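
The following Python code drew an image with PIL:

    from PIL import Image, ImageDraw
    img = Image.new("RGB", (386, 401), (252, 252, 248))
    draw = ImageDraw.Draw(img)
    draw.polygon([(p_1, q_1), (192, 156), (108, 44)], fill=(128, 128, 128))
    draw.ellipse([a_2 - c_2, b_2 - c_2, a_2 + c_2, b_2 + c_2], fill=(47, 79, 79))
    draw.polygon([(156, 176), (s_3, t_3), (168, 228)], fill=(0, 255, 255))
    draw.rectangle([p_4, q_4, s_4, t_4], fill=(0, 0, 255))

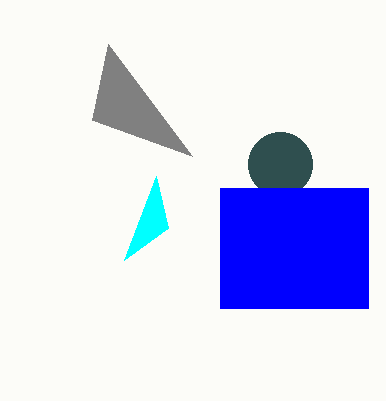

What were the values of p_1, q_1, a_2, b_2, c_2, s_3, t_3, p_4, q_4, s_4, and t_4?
p_1 = 92; q_1 = 120; a_2 = 280; b_2 = 164; c_2 = 32; s_3 = 124; t_3 = 260; p_4 = 220; q_4 = 188; s_4 = 368; t_4 = 308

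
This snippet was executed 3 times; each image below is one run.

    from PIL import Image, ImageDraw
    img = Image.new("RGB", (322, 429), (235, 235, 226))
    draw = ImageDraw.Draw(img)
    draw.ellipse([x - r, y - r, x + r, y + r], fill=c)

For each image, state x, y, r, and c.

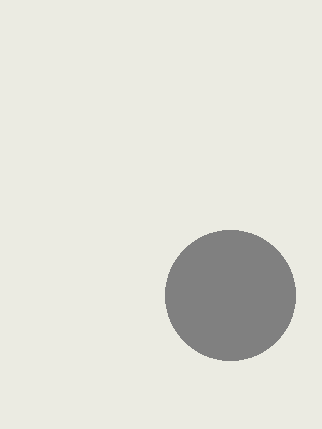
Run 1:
x = 230
y = 295
r = 65
c = 'gray'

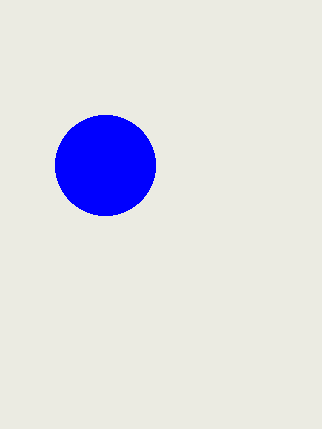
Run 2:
x = 105, y = 165, r = 50, c = 'blue'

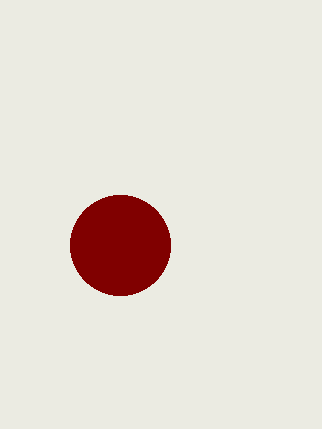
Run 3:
x = 120; y = 245; r = 50; c = 'maroon'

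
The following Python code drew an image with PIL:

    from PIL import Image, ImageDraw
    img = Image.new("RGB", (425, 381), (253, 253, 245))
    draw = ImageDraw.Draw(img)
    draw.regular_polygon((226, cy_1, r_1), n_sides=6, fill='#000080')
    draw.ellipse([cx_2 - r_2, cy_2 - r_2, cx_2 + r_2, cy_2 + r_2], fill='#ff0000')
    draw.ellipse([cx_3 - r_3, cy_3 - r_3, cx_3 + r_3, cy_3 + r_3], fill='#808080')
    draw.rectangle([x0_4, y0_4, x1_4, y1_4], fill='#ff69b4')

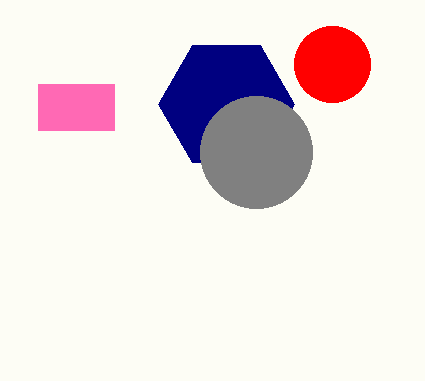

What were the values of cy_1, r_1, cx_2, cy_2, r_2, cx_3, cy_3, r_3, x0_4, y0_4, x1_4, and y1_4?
cy_1 = 104
r_1 = 68
cx_2 = 332
cy_2 = 64
r_2 = 38
cx_3 = 256
cy_3 = 152
r_3 = 56
x0_4 = 38
y0_4 = 84
x1_4 = 114
y1_4 = 130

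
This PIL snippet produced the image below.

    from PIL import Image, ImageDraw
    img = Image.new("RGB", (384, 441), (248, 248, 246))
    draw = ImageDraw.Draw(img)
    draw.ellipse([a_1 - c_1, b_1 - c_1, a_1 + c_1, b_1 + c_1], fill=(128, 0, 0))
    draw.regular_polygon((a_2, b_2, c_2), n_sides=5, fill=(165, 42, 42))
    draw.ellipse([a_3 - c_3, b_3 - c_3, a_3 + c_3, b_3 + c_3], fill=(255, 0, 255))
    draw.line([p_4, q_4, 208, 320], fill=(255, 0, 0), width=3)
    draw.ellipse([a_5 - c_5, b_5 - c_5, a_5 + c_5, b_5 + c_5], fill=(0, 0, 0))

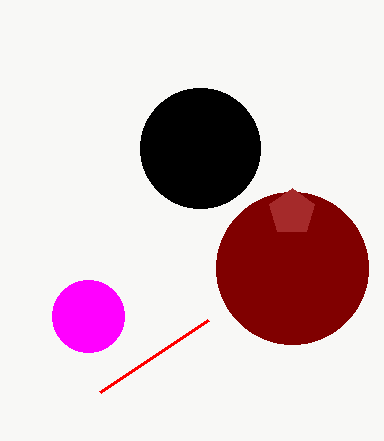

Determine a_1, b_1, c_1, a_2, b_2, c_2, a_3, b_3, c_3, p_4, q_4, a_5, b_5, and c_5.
a_1 = 292
b_1 = 268
c_1 = 76
a_2 = 292
b_2 = 212
c_2 = 24
a_3 = 88
b_3 = 316
c_3 = 36
p_4 = 100
q_4 = 392
a_5 = 200
b_5 = 148
c_5 = 60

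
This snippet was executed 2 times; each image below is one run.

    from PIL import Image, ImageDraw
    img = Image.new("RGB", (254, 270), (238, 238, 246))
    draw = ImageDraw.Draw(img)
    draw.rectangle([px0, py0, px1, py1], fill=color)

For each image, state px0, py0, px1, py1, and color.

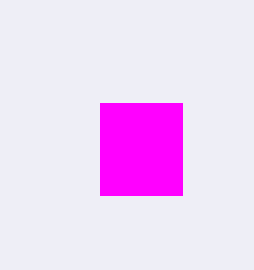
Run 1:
px0 = 100; py0 = 103; px1 = 182; py1 = 195; color = 'magenta'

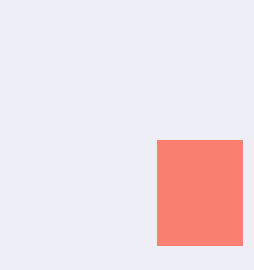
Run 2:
px0 = 157, py0 = 140, px1 = 242, py1 = 245, color = 'salmon'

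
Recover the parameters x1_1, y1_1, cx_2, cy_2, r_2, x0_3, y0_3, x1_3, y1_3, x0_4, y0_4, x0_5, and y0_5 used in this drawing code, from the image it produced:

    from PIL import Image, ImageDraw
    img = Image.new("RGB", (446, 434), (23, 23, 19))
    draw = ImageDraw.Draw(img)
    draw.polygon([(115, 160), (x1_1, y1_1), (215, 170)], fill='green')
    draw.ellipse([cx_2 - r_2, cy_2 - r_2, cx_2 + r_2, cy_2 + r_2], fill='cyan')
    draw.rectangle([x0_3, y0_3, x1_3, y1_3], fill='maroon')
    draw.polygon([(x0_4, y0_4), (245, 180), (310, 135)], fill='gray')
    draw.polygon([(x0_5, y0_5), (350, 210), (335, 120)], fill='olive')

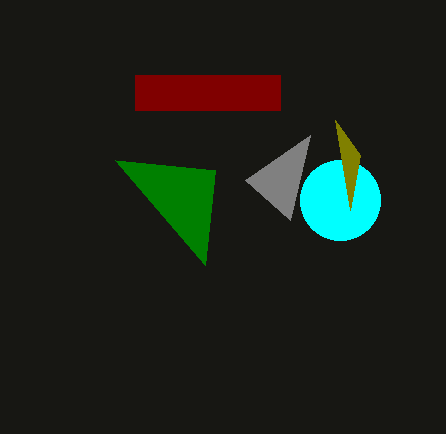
x1_1 = 205; y1_1 = 265; cx_2 = 340; cy_2 = 200; r_2 = 40; x0_3 = 135; y0_3 = 75; x1_3 = 280; y1_3 = 110; x0_4 = 290; y0_4 = 220; x0_5 = 360; y0_5 = 155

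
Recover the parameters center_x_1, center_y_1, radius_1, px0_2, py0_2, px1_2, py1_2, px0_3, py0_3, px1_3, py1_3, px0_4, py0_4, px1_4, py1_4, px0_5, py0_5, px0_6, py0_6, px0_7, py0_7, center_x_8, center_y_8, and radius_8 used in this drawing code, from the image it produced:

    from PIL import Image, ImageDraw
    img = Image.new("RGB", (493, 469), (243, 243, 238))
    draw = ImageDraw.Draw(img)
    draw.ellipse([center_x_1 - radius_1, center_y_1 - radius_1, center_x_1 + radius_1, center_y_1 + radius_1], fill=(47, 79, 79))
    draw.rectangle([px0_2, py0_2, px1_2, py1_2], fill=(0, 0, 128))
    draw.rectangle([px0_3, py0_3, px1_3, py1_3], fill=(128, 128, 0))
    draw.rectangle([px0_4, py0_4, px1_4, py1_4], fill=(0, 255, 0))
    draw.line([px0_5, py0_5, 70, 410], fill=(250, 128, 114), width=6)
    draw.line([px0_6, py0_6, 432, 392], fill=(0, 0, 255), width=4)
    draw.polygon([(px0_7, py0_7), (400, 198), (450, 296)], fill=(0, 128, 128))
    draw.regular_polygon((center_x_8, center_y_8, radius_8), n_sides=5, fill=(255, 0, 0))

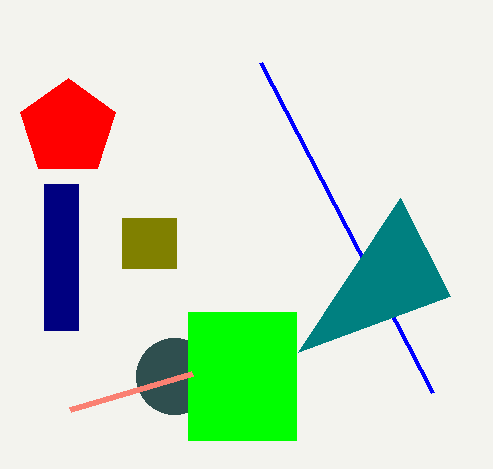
center_x_1 = 174; center_y_1 = 376; radius_1 = 38; px0_2 = 44; py0_2 = 184; px1_2 = 78; py1_2 = 330; px0_3 = 122; py0_3 = 218; px1_3 = 176; py1_3 = 268; px0_4 = 188; py0_4 = 312; px1_4 = 296; py1_4 = 440; px0_5 = 192; py0_5 = 374; px0_6 = 260; py0_6 = 62; px0_7 = 298; py0_7 = 352; center_x_8 = 68; center_y_8 = 128; radius_8 = 50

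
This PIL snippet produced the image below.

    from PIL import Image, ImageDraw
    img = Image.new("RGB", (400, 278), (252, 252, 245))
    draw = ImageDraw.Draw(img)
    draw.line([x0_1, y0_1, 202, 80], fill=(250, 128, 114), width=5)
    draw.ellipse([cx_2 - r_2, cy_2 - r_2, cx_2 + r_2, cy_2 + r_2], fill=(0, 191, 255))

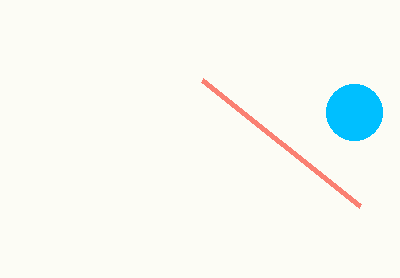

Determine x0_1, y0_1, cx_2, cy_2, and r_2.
x0_1 = 360; y0_1 = 206; cx_2 = 354; cy_2 = 112; r_2 = 28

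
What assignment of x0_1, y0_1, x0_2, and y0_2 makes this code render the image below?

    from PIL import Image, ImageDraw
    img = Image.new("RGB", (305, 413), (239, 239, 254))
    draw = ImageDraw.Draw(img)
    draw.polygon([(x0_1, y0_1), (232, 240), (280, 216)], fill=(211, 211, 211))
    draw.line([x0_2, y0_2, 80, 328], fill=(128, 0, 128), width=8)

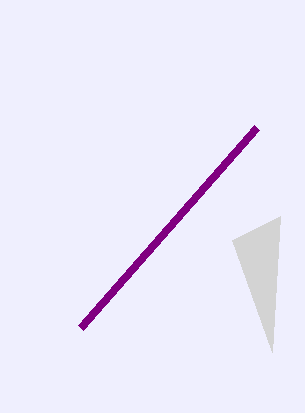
x0_1 = 272; y0_1 = 352; x0_2 = 256; y0_2 = 128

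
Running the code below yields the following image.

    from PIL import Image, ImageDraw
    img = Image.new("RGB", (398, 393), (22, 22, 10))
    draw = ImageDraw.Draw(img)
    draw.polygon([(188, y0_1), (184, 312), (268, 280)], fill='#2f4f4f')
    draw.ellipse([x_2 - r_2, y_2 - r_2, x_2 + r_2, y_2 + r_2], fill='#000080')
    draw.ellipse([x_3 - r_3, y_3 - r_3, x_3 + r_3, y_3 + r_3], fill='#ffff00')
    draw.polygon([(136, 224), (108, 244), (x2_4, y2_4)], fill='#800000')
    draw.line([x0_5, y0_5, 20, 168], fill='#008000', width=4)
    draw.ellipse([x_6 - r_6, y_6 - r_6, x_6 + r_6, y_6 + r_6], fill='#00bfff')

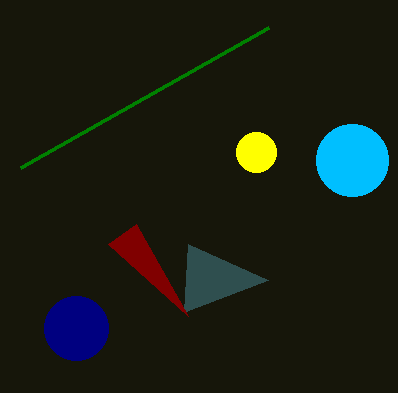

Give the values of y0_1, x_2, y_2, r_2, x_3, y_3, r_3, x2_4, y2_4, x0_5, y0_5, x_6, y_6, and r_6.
y0_1 = 244; x_2 = 76; y_2 = 328; r_2 = 32; x_3 = 256; y_3 = 152; r_3 = 20; x2_4 = 188; y2_4 = 316; x0_5 = 268; y0_5 = 28; x_6 = 352; y_6 = 160; r_6 = 36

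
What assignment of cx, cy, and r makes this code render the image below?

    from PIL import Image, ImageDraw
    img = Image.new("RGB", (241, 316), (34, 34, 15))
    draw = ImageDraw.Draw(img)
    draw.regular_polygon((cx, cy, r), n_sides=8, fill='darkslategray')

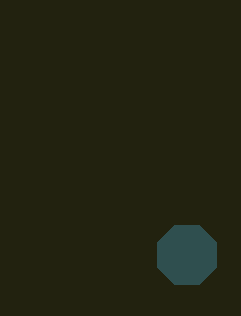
cx = 187
cy = 255
r = 32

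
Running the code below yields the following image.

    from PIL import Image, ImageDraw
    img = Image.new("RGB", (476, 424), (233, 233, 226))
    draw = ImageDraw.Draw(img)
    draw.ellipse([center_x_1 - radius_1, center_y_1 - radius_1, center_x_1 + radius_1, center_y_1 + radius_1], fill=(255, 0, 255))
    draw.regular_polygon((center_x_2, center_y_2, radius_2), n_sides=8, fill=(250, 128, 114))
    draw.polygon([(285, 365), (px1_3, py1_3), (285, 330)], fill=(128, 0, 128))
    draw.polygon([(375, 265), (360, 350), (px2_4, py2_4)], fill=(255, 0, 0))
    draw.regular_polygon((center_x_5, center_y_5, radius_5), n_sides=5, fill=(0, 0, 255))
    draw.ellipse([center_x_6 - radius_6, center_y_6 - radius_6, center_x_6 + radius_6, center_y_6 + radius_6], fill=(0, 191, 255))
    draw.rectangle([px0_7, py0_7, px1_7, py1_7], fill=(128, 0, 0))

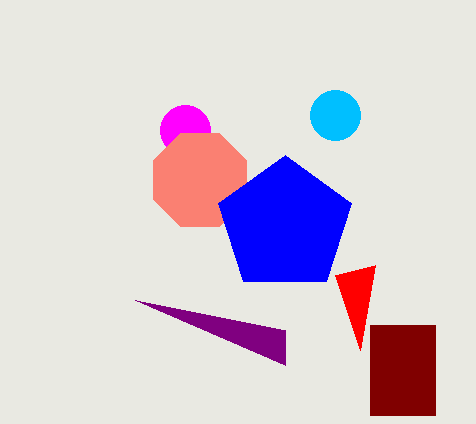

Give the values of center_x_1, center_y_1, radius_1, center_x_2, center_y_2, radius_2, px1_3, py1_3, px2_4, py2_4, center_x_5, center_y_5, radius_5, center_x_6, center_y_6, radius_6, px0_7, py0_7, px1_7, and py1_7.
center_x_1 = 185
center_y_1 = 130
radius_1 = 25
center_x_2 = 200
center_y_2 = 180
radius_2 = 50
px1_3 = 135
py1_3 = 300
px2_4 = 335
py2_4 = 275
center_x_5 = 285
center_y_5 = 225
radius_5 = 70
center_x_6 = 335
center_y_6 = 115
radius_6 = 25
px0_7 = 370
py0_7 = 325
px1_7 = 435
py1_7 = 415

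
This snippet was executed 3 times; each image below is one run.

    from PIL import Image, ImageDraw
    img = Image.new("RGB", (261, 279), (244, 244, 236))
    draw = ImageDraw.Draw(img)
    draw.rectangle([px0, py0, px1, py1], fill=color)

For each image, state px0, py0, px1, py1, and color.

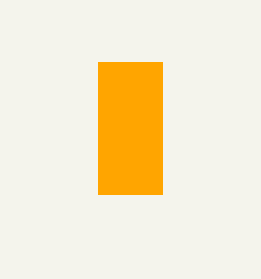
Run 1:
px0 = 98
py0 = 62
px1 = 162
py1 = 194
color = 'orange'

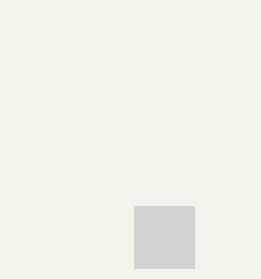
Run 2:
px0 = 134
py0 = 206
px1 = 194
py1 = 268
color = 'lightgray'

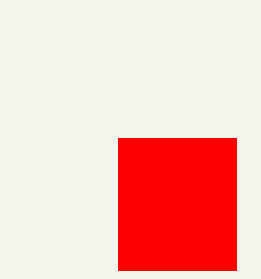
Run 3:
px0 = 118
py0 = 138
px1 = 236
py1 = 270
color = 'red'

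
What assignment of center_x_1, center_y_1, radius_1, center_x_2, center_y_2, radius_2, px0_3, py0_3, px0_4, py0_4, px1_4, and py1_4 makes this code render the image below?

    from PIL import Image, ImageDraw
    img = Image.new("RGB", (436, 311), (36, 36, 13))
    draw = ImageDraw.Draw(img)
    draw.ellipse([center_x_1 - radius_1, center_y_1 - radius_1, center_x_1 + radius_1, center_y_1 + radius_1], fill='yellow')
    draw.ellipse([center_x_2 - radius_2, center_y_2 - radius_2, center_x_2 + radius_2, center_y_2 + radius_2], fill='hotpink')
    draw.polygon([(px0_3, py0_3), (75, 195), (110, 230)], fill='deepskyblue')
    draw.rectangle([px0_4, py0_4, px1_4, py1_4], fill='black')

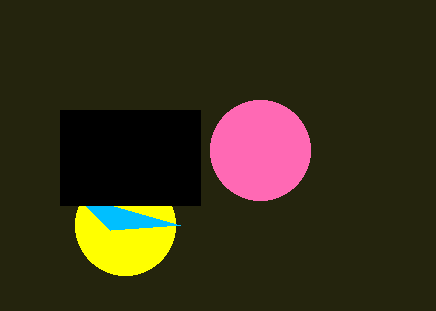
center_x_1 = 125; center_y_1 = 225; radius_1 = 50; center_x_2 = 260; center_y_2 = 150; radius_2 = 50; px0_3 = 180; py0_3 = 225; px0_4 = 60; py0_4 = 110; px1_4 = 200; py1_4 = 205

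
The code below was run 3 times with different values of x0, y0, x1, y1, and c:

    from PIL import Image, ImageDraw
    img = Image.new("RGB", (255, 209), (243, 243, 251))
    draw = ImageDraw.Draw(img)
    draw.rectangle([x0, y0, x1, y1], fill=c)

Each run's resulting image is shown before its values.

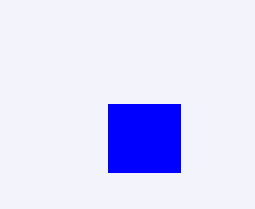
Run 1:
x0 = 108; y0 = 104; x1 = 180; y1 = 172; c = 'blue'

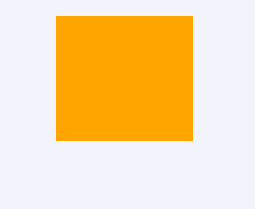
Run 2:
x0 = 56, y0 = 16, x1 = 192, y1 = 140, c = 'orange'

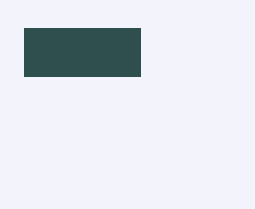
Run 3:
x0 = 24; y0 = 28; x1 = 140; y1 = 76; c = 'darkslategray'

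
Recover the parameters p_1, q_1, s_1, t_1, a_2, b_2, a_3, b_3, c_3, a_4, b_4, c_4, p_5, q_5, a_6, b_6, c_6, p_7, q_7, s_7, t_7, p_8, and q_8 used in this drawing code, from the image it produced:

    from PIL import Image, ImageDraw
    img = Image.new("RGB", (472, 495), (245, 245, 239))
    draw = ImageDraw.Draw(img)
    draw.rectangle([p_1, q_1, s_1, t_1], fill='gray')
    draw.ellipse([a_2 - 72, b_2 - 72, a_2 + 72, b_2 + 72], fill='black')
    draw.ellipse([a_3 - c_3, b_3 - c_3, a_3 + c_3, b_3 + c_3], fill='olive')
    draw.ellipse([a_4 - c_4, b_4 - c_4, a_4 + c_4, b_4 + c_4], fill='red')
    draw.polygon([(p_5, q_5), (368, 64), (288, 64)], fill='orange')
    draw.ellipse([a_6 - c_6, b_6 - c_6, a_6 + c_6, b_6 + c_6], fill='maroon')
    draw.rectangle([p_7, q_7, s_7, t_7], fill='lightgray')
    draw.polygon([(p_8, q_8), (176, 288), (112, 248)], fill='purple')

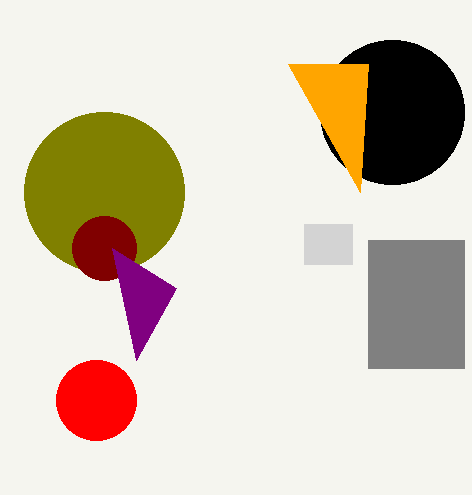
p_1 = 368
q_1 = 240
s_1 = 464
t_1 = 368
a_2 = 392
b_2 = 112
a_3 = 104
b_3 = 192
c_3 = 80
a_4 = 96
b_4 = 400
c_4 = 40
p_5 = 360
q_5 = 192
a_6 = 104
b_6 = 248
c_6 = 32
p_7 = 304
q_7 = 224
s_7 = 352
t_7 = 264
p_8 = 136
q_8 = 360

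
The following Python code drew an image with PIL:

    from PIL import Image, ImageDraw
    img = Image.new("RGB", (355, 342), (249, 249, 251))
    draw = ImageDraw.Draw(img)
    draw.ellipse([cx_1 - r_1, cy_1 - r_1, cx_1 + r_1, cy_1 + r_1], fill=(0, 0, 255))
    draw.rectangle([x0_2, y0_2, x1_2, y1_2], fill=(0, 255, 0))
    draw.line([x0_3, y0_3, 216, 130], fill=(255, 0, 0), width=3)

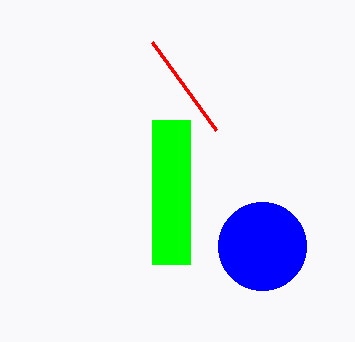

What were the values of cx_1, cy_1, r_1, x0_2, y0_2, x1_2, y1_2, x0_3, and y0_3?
cx_1 = 262; cy_1 = 246; r_1 = 44; x0_2 = 152; y0_2 = 120; x1_2 = 190; y1_2 = 264; x0_3 = 152; y0_3 = 42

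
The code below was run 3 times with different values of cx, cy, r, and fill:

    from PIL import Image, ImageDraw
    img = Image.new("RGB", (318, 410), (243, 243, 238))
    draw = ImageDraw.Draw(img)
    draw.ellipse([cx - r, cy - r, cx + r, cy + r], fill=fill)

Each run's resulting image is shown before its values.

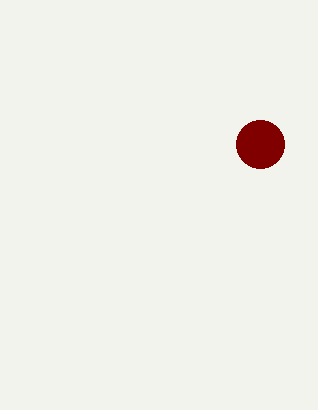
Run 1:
cx = 260; cy = 144; r = 24; fill = 'maroon'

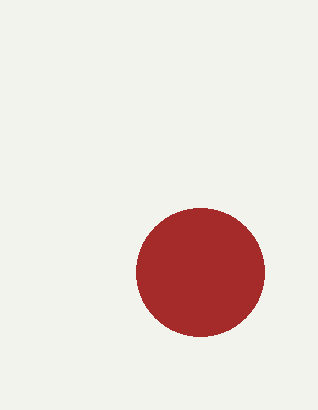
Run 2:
cx = 200, cy = 272, r = 64, fill = 'brown'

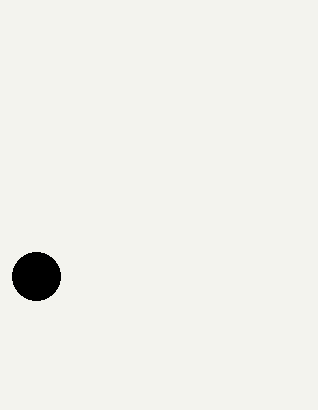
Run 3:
cx = 36, cy = 276, r = 24, fill = 'black'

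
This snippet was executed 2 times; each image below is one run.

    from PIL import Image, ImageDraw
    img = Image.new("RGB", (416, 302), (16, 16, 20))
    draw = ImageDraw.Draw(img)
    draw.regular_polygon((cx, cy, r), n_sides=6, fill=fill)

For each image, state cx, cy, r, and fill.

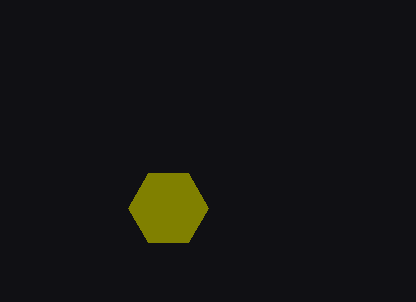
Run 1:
cx = 168, cy = 208, r = 40, fill = 'olive'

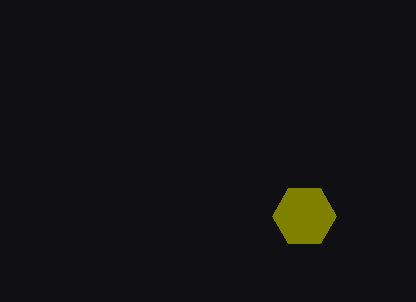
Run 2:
cx = 304, cy = 216, r = 32, fill = 'olive'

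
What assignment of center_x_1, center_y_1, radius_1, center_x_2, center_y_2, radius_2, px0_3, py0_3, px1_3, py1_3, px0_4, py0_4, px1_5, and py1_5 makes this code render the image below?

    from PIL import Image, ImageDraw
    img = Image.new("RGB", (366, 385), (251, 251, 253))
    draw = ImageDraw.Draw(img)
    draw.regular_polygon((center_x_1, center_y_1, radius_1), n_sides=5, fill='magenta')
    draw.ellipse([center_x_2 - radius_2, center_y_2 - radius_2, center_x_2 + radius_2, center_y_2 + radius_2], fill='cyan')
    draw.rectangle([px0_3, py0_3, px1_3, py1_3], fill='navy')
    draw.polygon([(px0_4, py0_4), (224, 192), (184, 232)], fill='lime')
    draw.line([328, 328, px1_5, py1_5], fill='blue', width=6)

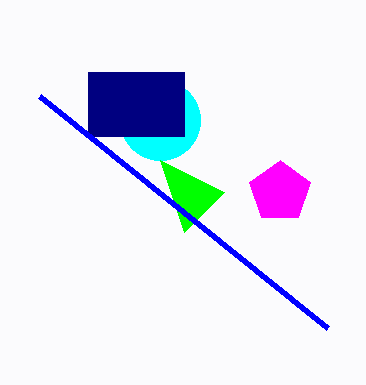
center_x_1 = 280
center_y_1 = 192
radius_1 = 32
center_x_2 = 160
center_y_2 = 120
radius_2 = 40
px0_3 = 88
py0_3 = 72
px1_3 = 184
py1_3 = 136
px0_4 = 160
py0_4 = 160
px1_5 = 40
py1_5 = 96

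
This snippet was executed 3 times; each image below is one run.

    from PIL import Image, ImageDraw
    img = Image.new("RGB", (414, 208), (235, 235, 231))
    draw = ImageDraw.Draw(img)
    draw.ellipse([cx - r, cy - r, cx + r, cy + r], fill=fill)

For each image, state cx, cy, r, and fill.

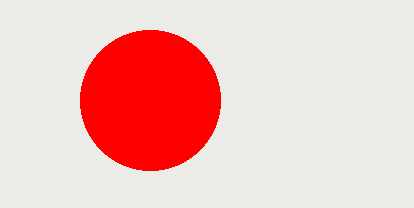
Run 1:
cx = 150, cy = 100, r = 70, fill = 'red'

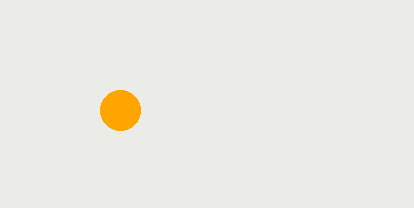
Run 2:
cx = 120; cy = 110; r = 20; fill = 'orange'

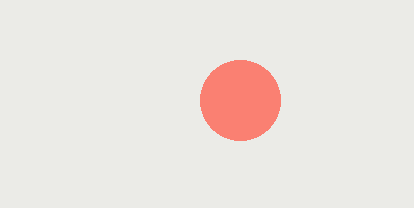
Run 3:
cx = 240; cy = 100; r = 40; fill = 'salmon'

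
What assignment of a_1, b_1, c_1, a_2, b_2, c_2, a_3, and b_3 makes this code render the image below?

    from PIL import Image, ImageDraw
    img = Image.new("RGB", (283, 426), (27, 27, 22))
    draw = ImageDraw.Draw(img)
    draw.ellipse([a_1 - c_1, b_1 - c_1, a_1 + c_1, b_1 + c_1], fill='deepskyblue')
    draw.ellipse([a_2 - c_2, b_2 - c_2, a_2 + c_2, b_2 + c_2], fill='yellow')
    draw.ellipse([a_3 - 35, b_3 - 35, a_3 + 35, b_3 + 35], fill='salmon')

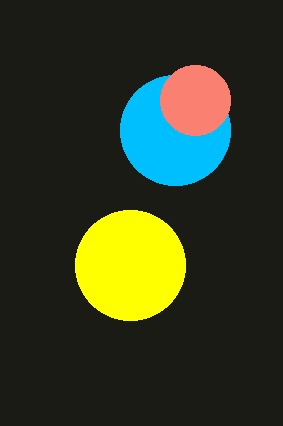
a_1 = 175, b_1 = 130, c_1 = 55, a_2 = 130, b_2 = 265, c_2 = 55, a_3 = 195, b_3 = 100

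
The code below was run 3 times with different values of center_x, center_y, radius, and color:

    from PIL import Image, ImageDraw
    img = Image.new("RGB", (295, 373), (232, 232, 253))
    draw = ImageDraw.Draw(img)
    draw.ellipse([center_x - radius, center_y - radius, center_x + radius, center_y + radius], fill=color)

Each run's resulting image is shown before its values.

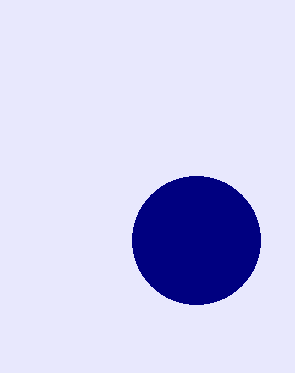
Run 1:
center_x = 196; center_y = 240; radius = 64; color = 'navy'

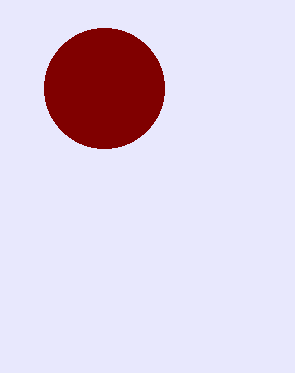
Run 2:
center_x = 104, center_y = 88, radius = 60, color = 'maroon'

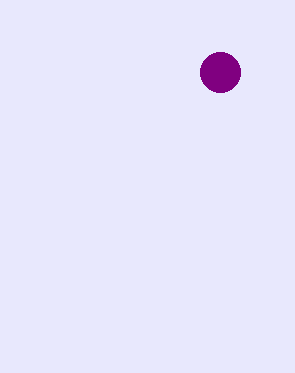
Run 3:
center_x = 220, center_y = 72, radius = 20, color = 'purple'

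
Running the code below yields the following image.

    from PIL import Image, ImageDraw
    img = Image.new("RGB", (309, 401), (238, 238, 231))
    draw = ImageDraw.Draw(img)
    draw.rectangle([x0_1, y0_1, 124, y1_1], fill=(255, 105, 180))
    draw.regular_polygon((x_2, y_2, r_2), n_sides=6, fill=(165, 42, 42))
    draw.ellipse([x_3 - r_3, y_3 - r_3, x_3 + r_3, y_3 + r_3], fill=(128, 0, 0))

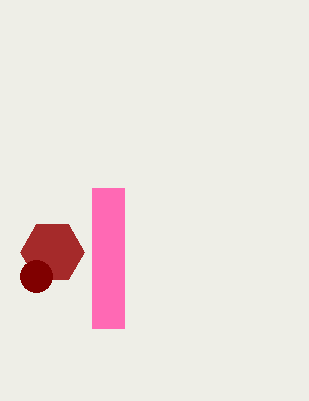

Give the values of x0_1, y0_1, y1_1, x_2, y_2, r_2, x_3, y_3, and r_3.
x0_1 = 92, y0_1 = 188, y1_1 = 328, x_2 = 52, y_2 = 252, r_2 = 32, x_3 = 36, y_3 = 276, r_3 = 16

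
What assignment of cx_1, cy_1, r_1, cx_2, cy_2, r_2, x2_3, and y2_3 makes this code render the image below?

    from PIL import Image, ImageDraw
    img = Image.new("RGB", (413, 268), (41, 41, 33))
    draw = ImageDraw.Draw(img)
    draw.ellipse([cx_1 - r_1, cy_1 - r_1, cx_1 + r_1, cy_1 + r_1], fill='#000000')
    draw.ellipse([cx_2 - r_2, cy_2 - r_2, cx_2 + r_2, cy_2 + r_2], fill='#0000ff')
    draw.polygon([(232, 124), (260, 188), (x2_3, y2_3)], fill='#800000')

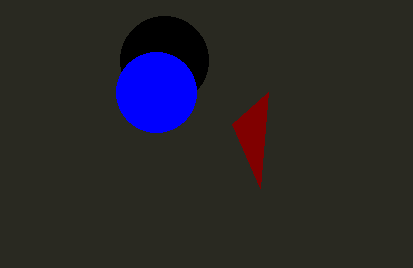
cx_1 = 164; cy_1 = 60; r_1 = 44; cx_2 = 156; cy_2 = 92; r_2 = 40; x2_3 = 268; y2_3 = 92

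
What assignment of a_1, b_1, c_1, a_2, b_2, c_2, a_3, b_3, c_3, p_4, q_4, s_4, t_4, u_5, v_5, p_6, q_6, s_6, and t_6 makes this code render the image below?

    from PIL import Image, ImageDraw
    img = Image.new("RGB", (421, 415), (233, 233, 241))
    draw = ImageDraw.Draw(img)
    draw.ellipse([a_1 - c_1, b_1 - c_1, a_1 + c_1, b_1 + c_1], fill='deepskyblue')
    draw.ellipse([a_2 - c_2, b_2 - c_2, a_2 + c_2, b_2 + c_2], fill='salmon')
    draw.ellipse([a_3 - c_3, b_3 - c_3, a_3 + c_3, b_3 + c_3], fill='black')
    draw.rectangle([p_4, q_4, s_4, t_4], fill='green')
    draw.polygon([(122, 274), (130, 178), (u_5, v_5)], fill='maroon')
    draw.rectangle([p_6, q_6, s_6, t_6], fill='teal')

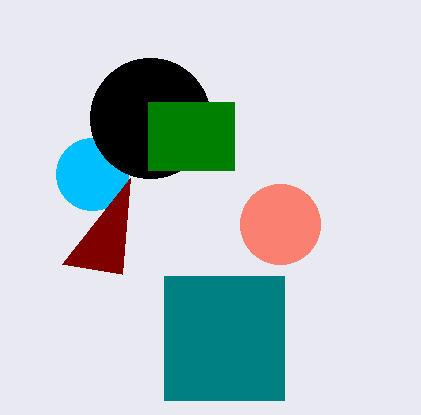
a_1 = 92; b_1 = 174; c_1 = 36; a_2 = 280; b_2 = 224; c_2 = 40; a_3 = 150; b_3 = 118; c_3 = 60; p_4 = 148; q_4 = 102; s_4 = 234; t_4 = 170; u_5 = 62; v_5 = 264; p_6 = 164; q_6 = 276; s_6 = 284; t_6 = 400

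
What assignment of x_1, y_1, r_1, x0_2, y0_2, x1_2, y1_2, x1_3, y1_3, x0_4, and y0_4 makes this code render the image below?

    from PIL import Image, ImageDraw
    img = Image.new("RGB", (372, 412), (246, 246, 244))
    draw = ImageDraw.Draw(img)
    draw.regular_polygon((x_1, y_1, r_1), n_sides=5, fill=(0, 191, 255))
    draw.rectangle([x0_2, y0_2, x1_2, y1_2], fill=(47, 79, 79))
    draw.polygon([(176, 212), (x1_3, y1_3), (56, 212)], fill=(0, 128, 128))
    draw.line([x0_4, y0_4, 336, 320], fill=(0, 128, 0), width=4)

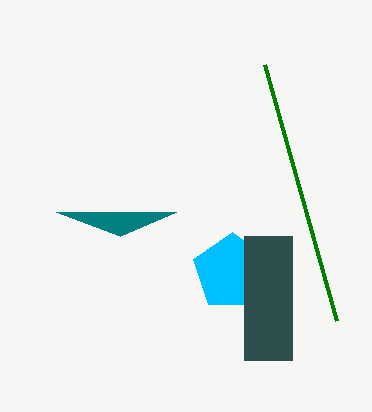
x_1 = 232, y_1 = 272, r_1 = 40, x0_2 = 244, y0_2 = 236, x1_2 = 292, y1_2 = 360, x1_3 = 120, y1_3 = 236, x0_4 = 264, y0_4 = 64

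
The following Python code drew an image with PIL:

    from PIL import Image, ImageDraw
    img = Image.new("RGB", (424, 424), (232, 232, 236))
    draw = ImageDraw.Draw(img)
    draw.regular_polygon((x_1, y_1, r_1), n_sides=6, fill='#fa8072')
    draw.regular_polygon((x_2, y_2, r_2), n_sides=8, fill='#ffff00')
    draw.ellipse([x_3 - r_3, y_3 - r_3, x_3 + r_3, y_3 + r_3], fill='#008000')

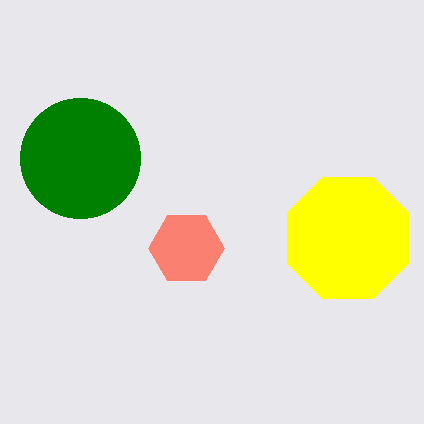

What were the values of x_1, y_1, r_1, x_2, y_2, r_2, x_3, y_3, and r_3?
x_1 = 186; y_1 = 248; r_1 = 38; x_2 = 348; y_2 = 238; r_2 = 66; x_3 = 80; y_3 = 158; r_3 = 60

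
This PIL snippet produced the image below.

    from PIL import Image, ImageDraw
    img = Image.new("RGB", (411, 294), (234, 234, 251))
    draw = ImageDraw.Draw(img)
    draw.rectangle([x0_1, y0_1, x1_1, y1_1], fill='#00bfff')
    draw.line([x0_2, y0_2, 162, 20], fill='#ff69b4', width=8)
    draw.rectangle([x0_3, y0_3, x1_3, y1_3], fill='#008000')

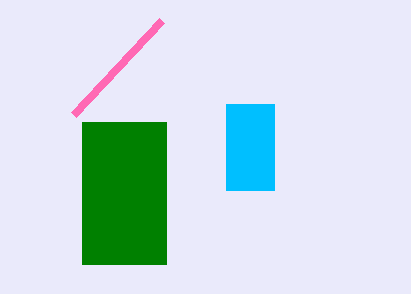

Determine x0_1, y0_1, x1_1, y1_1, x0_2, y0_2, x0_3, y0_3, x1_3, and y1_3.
x0_1 = 226, y0_1 = 104, x1_1 = 274, y1_1 = 190, x0_2 = 74, y0_2 = 114, x0_3 = 82, y0_3 = 122, x1_3 = 166, y1_3 = 264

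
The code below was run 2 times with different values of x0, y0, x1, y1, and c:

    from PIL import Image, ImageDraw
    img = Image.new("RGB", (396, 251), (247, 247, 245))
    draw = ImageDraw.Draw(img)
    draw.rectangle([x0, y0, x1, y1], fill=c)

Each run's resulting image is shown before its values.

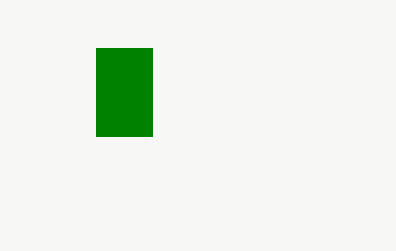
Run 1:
x0 = 96, y0 = 48, x1 = 152, y1 = 136, c = 'green'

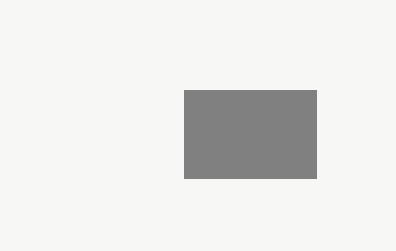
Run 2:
x0 = 184; y0 = 90; x1 = 316; y1 = 178; c = 'gray'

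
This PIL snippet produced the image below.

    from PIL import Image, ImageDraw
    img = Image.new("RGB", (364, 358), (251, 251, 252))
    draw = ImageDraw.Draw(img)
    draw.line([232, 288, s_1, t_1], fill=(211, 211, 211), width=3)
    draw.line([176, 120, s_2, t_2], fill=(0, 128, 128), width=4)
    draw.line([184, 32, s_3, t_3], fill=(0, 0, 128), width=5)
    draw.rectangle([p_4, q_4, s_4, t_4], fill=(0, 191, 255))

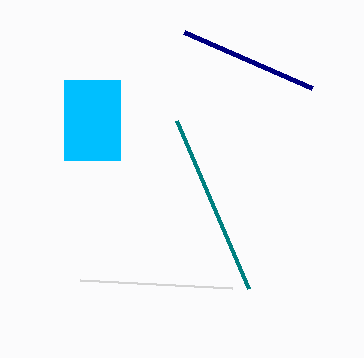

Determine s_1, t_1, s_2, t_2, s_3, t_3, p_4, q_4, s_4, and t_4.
s_1 = 80; t_1 = 280; s_2 = 248; t_2 = 288; s_3 = 312; t_3 = 88; p_4 = 64; q_4 = 80; s_4 = 120; t_4 = 160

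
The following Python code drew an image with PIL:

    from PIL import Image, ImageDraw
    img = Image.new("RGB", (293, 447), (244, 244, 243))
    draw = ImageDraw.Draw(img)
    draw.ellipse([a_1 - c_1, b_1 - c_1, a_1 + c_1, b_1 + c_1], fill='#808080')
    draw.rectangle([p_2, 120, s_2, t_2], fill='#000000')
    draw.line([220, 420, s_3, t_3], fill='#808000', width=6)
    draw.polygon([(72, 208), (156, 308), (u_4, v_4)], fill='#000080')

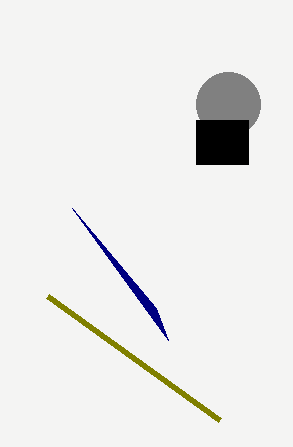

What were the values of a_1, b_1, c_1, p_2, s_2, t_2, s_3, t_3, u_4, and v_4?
a_1 = 228, b_1 = 104, c_1 = 32, p_2 = 196, s_2 = 248, t_2 = 164, s_3 = 48, t_3 = 296, u_4 = 168, v_4 = 340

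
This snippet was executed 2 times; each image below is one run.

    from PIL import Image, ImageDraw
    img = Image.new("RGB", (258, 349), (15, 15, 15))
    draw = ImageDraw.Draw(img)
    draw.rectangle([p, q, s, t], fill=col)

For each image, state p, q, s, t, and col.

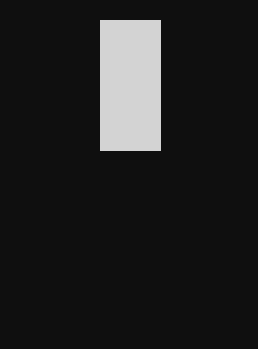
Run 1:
p = 100; q = 20; s = 160; t = 150; col = 'lightgray'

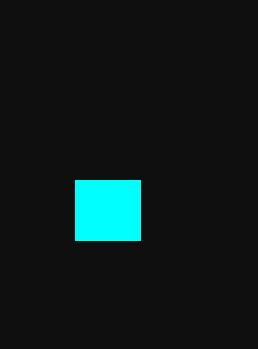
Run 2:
p = 75
q = 180
s = 140
t = 240
col = 'cyan'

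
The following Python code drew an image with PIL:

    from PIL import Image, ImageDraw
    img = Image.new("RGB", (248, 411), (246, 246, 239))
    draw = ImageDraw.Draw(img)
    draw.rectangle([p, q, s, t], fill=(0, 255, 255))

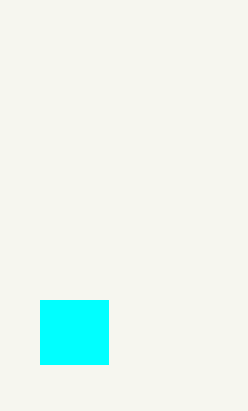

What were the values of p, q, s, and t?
p = 40, q = 300, s = 108, t = 364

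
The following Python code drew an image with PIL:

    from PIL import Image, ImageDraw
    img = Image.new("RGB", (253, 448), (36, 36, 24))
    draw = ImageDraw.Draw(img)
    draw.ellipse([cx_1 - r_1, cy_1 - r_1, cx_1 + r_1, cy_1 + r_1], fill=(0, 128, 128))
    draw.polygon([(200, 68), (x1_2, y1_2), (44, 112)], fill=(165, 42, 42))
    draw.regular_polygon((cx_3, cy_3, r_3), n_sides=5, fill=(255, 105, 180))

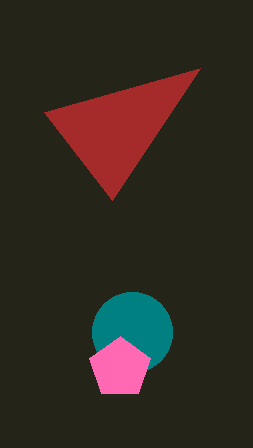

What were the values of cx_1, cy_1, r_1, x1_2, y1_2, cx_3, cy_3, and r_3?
cx_1 = 132
cy_1 = 332
r_1 = 40
x1_2 = 112
y1_2 = 200
cx_3 = 120
cy_3 = 368
r_3 = 32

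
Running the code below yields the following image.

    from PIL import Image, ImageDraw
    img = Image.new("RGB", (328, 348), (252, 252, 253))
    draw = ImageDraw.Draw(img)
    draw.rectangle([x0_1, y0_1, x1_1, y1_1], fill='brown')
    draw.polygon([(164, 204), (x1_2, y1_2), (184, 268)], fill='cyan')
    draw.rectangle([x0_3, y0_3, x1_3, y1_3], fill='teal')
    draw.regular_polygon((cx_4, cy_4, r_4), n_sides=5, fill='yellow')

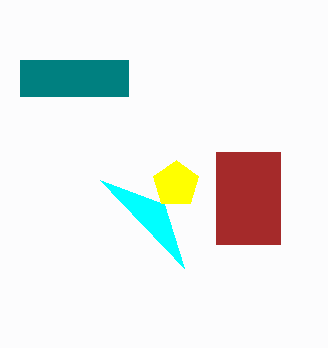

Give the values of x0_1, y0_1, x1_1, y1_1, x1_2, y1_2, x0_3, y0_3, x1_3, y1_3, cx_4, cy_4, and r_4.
x0_1 = 216
y0_1 = 152
x1_1 = 280
y1_1 = 244
x1_2 = 100
y1_2 = 180
x0_3 = 20
y0_3 = 60
x1_3 = 128
y1_3 = 96
cx_4 = 176
cy_4 = 184
r_4 = 24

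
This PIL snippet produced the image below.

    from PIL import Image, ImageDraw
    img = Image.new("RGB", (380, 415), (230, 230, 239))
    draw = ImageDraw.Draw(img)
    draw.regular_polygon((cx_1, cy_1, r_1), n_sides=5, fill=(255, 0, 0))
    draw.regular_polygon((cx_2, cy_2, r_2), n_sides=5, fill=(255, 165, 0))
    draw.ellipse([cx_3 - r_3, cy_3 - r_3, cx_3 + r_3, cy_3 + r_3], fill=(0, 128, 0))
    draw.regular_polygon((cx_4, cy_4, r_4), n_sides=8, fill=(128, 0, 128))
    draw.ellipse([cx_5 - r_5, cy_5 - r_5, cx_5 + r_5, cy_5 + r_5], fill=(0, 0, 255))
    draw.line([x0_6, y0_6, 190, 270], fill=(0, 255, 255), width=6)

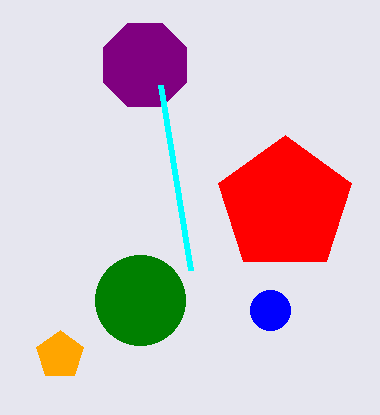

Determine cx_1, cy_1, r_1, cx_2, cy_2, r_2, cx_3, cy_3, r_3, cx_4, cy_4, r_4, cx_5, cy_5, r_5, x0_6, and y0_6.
cx_1 = 285, cy_1 = 205, r_1 = 70, cx_2 = 60, cy_2 = 355, r_2 = 25, cx_3 = 140, cy_3 = 300, r_3 = 45, cx_4 = 145, cy_4 = 65, r_4 = 45, cx_5 = 270, cy_5 = 310, r_5 = 20, x0_6 = 160, y0_6 = 85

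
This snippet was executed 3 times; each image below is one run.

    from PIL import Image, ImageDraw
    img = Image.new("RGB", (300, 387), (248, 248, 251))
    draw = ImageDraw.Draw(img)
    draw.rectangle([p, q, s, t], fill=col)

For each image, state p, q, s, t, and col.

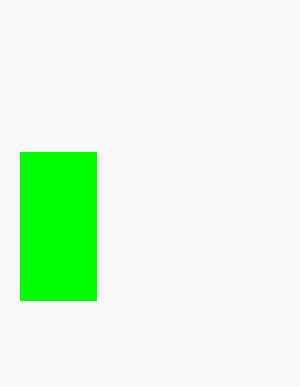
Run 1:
p = 20; q = 152; s = 96; t = 300; col = 'lime'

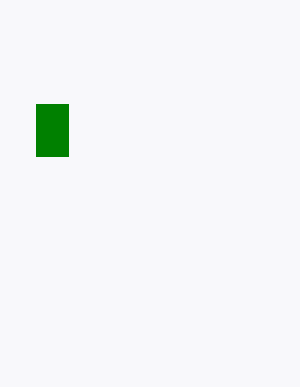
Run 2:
p = 36, q = 104, s = 68, t = 156, col = 'green'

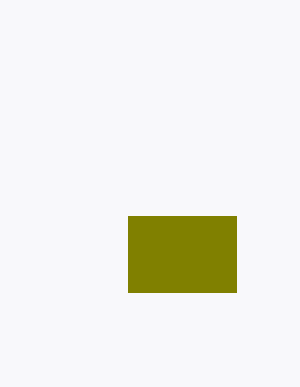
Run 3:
p = 128, q = 216, s = 236, t = 292, col = 'olive'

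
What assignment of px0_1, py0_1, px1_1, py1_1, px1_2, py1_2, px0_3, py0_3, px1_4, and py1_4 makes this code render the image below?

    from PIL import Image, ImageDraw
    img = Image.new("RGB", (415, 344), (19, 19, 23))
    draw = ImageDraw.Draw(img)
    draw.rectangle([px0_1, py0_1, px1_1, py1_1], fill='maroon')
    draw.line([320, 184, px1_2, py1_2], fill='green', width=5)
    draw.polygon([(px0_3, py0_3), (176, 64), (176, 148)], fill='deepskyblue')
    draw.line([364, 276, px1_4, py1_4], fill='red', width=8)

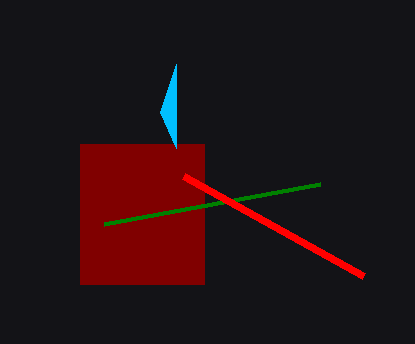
px0_1 = 80; py0_1 = 144; px1_1 = 204; py1_1 = 284; px1_2 = 104; py1_2 = 224; px0_3 = 160; py0_3 = 112; px1_4 = 184; py1_4 = 176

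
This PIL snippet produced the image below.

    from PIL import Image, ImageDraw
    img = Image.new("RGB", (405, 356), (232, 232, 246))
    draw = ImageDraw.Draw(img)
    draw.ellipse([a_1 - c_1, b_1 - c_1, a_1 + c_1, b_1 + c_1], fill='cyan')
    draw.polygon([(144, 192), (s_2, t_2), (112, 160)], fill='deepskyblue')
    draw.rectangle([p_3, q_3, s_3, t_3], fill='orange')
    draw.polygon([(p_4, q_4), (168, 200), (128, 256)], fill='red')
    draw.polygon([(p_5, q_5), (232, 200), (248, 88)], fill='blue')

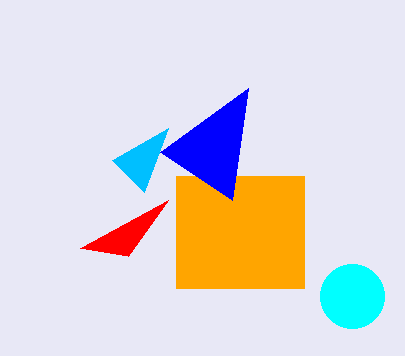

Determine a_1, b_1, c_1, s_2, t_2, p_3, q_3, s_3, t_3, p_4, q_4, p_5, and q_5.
a_1 = 352, b_1 = 296, c_1 = 32, s_2 = 168, t_2 = 128, p_3 = 176, q_3 = 176, s_3 = 304, t_3 = 288, p_4 = 80, q_4 = 248, p_5 = 160, q_5 = 152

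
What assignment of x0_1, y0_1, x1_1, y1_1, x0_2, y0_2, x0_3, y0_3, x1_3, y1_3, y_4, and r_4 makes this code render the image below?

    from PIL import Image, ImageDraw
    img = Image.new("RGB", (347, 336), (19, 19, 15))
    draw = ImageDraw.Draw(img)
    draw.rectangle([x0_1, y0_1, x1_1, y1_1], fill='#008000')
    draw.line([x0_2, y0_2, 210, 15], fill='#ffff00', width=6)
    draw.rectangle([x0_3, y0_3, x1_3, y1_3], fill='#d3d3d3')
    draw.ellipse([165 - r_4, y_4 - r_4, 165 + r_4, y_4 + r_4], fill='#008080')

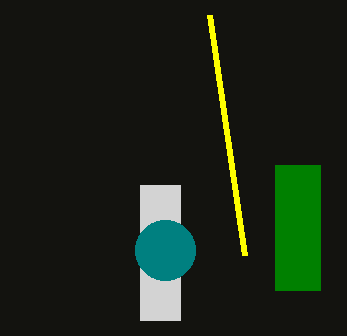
x0_1 = 275
y0_1 = 165
x1_1 = 320
y1_1 = 290
x0_2 = 245
y0_2 = 255
x0_3 = 140
y0_3 = 185
x1_3 = 180
y1_3 = 320
y_4 = 250
r_4 = 30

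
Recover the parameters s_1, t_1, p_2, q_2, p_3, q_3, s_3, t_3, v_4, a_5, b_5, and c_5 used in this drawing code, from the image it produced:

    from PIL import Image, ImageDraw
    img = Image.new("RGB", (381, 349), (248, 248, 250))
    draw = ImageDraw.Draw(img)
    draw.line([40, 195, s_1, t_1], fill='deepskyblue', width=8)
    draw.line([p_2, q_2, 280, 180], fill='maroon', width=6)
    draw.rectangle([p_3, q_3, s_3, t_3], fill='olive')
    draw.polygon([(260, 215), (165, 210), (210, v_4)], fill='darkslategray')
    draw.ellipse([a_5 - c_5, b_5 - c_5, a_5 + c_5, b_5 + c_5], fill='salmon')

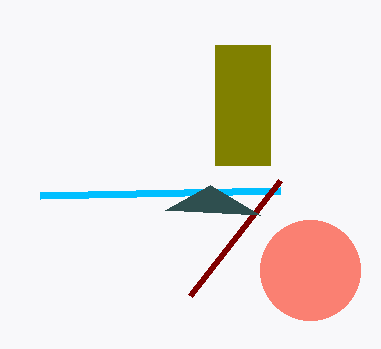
s_1 = 280, t_1 = 190, p_2 = 190, q_2 = 295, p_3 = 215, q_3 = 45, s_3 = 270, t_3 = 165, v_4 = 185, a_5 = 310, b_5 = 270, c_5 = 50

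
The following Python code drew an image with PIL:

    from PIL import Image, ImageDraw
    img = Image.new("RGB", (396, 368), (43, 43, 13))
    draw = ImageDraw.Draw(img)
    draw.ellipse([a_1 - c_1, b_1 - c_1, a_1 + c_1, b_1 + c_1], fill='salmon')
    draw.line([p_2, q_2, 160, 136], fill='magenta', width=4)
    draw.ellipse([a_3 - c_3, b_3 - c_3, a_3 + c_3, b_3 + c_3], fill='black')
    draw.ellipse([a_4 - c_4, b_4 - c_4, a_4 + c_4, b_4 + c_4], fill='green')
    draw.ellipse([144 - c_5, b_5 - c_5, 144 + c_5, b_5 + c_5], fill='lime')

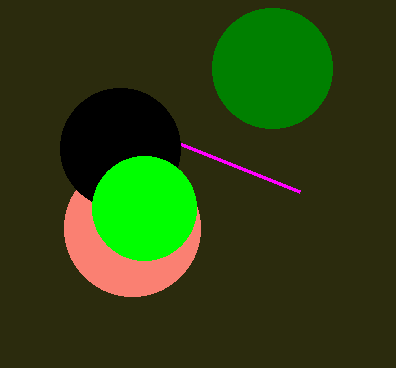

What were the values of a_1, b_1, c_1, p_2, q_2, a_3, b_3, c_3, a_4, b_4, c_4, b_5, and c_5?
a_1 = 132
b_1 = 228
c_1 = 68
p_2 = 300
q_2 = 192
a_3 = 120
b_3 = 148
c_3 = 60
a_4 = 272
b_4 = 68
c_4 = 60
b_5 = 208
c_5 = 52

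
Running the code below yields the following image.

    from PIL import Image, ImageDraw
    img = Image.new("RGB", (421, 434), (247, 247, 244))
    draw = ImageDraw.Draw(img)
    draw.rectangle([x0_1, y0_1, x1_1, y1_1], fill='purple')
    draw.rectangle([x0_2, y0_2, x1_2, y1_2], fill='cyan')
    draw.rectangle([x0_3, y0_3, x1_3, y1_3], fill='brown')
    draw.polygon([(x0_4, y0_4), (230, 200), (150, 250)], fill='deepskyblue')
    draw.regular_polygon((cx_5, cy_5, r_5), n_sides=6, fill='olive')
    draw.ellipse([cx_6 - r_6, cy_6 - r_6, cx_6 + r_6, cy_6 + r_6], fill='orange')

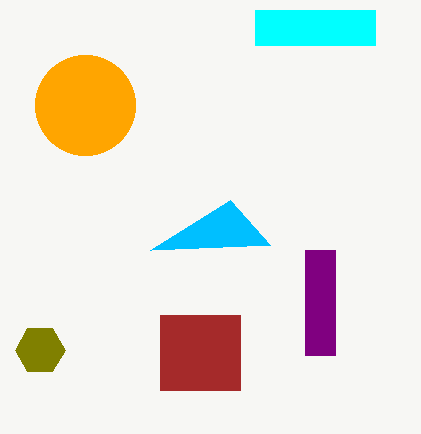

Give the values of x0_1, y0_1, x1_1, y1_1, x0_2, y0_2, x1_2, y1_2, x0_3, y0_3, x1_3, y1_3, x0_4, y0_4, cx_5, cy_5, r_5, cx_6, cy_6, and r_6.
x0_1 = 305; y0_1 = 250; x1_1 = 335; y1_1 = 355; x0_2 = 255; y0_2 = 10; x1_2 = 375; y1_2 = 45; x0_3 = 160; y0_3 = 315; x1_3 = 240; y1_3 = 390; x0_4 = 270; y0_4 = 245; cx_5 = 40; cy_5 = 350; r_5 = 25; cx_6 = 85; cy_6 = 105; r_6 = 50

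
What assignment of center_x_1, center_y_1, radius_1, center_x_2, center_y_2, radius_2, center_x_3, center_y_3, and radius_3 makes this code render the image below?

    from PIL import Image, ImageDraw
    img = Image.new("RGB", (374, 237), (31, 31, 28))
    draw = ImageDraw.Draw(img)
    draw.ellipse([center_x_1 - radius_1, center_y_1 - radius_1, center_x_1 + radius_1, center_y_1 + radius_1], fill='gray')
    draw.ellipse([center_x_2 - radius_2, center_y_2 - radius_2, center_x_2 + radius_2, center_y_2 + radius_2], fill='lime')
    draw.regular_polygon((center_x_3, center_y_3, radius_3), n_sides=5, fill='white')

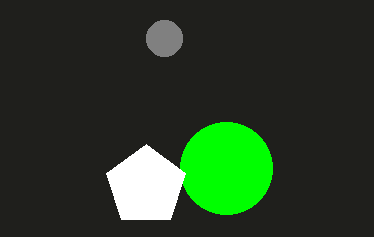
center_x_1 = 164
center_y_1 = 38
radius_1 = 18
center_x_2 = 226
center_y_2 = 168
radius_2 = 46
center_x_3 = 146
center_y_3 = 186
radius_3 = 42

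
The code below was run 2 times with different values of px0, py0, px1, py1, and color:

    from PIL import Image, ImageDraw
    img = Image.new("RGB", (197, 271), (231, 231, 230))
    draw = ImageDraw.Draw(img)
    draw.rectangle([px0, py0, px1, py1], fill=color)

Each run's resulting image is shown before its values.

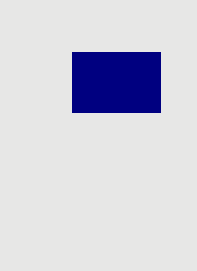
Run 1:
px0 = 72
py0 = 52
px1 = 160
py1 = 112
color = 'navy'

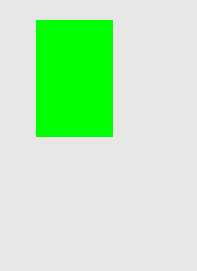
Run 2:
px0 = 36
py0 = 20
px1 = 112
py1 = 136
color = 'lime'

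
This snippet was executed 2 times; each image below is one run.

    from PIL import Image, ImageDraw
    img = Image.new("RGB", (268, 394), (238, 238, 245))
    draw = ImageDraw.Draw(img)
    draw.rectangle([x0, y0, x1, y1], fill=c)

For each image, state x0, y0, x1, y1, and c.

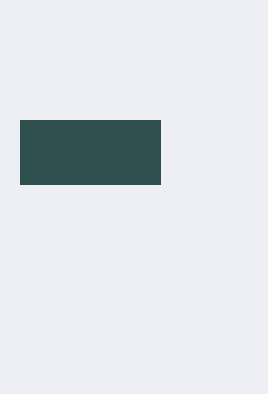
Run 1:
x0 = 20; y0 = 120; x1 = 160; y1 = 184; c = 'darkslategray'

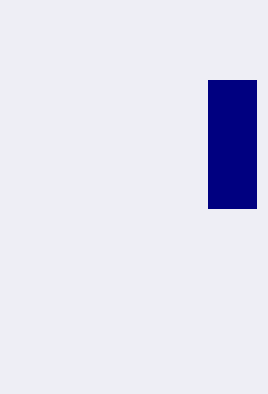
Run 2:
x0 = 208
y0 = 80
x1 = 256
y1 = 208
c = 'navy'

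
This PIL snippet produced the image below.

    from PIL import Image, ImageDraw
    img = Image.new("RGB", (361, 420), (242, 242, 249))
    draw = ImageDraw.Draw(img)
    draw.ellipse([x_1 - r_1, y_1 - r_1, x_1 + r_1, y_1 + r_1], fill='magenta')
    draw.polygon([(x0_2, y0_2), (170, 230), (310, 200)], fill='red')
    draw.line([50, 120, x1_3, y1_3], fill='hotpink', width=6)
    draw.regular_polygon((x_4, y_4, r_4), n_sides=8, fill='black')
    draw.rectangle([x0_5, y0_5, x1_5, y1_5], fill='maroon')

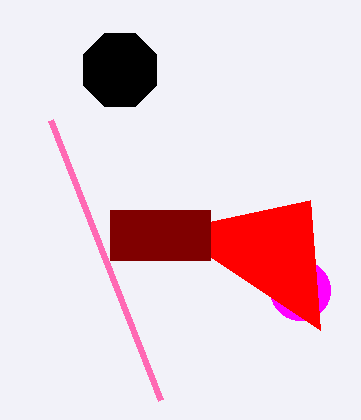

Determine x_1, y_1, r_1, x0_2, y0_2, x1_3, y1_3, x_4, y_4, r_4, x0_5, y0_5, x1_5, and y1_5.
x_1 = 300, y_1 = 290, r_1 = 30, x0_2 = 320, y0_2 = 330, x1_3 = 160, y1_3 = 400, x_4 = 120, y_4 = 70, r_4 = 40, x0_5 = 110, y0_5 = 210, x1_5 = 210, y1_5 = 260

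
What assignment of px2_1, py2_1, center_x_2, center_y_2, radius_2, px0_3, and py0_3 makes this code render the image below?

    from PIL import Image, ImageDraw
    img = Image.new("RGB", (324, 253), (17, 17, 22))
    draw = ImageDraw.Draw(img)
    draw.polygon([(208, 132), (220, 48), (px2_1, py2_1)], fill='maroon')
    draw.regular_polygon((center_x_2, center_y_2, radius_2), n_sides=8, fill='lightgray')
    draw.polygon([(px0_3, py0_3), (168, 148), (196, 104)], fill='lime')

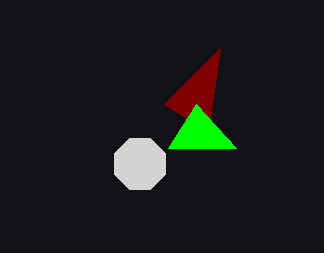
px2_1 = 164, py2_1 = 104, center_x_2 = 140, center_y_2 = 164, radius_2 = 28, px0_3 = 236, py0_3 = 148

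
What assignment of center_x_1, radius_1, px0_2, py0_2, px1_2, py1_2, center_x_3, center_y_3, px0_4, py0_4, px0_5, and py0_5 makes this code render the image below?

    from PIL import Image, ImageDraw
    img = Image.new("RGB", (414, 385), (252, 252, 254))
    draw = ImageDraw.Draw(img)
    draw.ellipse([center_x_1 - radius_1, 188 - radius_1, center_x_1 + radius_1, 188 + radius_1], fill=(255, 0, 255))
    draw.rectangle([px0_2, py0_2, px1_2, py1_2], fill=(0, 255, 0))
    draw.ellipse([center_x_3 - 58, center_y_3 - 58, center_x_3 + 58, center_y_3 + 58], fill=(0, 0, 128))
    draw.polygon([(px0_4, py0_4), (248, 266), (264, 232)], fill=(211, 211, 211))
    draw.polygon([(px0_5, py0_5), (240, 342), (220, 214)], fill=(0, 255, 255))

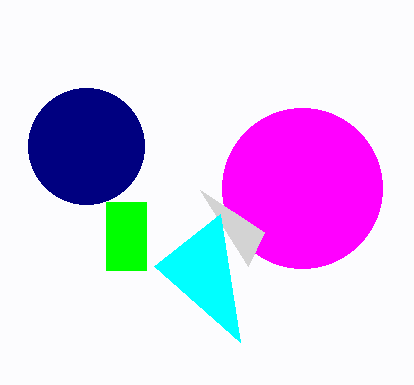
center_x_1 = 302
radius_1 = 80
px0_2 = 106
py0_2 = 202
px1_2 = 146
py1_2 = 270
center_x_3 = 86
center_y_3 = 146
px0_4 = 200
py0_4 = 190
px0_5 = 154
py0_5 = 266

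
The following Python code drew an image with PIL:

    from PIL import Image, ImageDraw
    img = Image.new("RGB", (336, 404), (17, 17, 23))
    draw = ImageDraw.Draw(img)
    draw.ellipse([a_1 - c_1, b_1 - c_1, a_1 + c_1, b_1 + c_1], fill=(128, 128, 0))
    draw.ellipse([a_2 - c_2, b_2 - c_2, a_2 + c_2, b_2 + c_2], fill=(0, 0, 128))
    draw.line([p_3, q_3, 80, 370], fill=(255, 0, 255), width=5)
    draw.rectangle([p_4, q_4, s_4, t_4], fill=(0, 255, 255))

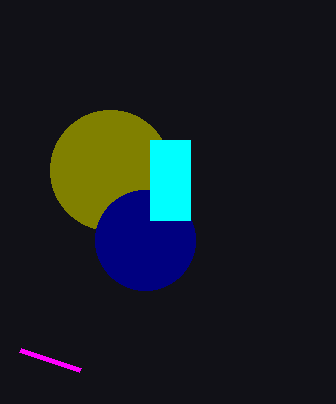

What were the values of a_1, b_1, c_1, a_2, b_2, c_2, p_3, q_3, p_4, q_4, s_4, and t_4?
a_1 = 110; b_1 = 170; c_1 = 60; a_2 = 145; b_2 = 240; c_2 = 50; p_3 = 20; q_3 = 350; p_4 = 150; q_4 = 140; s_4 = 190; t_4 = 220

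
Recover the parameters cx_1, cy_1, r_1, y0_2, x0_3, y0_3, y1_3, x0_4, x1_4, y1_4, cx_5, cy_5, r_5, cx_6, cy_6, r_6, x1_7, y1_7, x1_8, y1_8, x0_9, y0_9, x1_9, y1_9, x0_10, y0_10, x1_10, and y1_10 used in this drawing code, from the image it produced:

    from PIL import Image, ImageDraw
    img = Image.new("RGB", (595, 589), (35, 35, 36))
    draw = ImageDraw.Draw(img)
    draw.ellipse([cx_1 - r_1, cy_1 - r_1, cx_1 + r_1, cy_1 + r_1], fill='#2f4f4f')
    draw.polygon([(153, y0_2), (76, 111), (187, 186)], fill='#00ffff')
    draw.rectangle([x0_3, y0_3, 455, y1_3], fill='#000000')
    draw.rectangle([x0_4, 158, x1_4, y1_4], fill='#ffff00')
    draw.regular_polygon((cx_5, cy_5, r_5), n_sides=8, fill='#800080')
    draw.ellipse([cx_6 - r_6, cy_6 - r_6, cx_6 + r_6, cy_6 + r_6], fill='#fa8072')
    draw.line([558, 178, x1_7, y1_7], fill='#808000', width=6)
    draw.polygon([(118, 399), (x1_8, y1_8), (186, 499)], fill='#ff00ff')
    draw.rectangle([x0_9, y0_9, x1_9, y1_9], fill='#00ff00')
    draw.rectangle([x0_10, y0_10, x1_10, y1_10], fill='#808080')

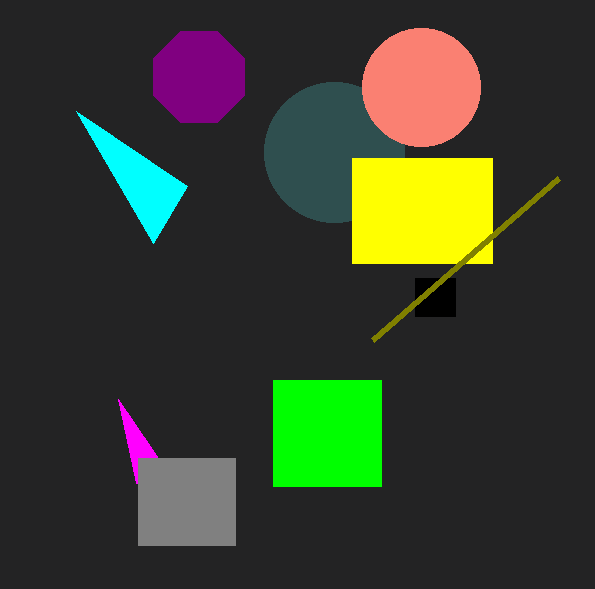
cx_1 = 334, cy_1 = 152, r_1 = 70, y0_2 = 243, x0_3 = 415, y0_3 = 278, y1_3 = 316, x0_4 = 352, x1_4 = 492, y1_4 = 263, cx_5 = 199, cy_5 = 77, r_5 = 49, cx_6 = 421, cy_6 = 87, r_6 = 59, x1_7 = 372, y1_7 = 340, x1_8 = 136, y1_8 = 483, x0_9 = 273, y0_9 = 380, x1_9 = 381, y1_9 = 486, x0_10 = 138, y0_10 = 458, x1_10 = 235, y1_10 = 545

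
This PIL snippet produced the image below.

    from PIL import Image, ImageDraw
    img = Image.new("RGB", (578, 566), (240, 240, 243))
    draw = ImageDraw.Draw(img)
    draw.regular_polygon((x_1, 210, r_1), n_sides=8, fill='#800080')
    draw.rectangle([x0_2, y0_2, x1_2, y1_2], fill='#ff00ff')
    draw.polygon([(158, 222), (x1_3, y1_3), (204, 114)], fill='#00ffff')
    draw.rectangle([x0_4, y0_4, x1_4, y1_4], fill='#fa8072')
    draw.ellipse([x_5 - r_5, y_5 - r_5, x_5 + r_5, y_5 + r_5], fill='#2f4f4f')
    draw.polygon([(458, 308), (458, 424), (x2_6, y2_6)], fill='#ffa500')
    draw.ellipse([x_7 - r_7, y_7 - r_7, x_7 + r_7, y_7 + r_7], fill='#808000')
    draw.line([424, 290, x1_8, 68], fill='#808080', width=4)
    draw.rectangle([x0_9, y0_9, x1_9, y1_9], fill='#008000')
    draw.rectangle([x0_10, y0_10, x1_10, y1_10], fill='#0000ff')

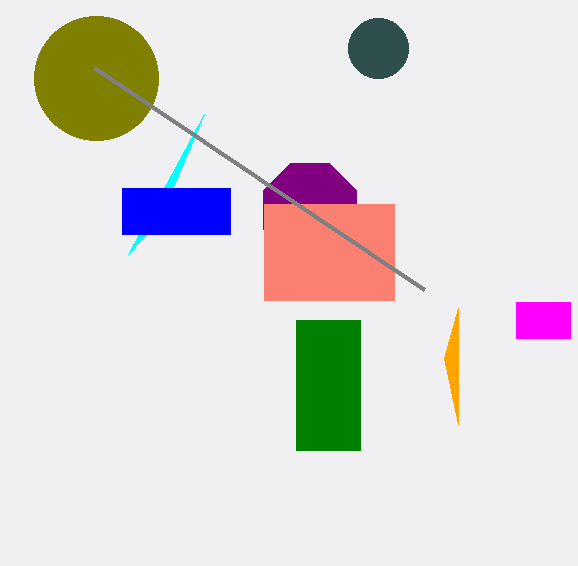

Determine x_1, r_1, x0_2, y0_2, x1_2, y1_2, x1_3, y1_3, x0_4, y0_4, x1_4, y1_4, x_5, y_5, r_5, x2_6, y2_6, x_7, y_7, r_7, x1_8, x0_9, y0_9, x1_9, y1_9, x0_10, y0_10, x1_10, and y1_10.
x_1 = 310; r_1 = 50; x0_2 = 516; y0_2 = 302; x1_2 = 570; y1_2 = 338; x1_3 = 128; y1_3 = 254; x0_4 = 264; y0_4 = 204; x1_4 = 394; y1_4 = 300; x_5 = 378; y_5 = 48; r_5 = 30; x2_6 = 444; y2_6 = 358; x_7 = 96; y_7 = 78; r_7 = 62; x1_8 = 94; x0_9 = 296; y0_9 = 320; x1_9 = 360; y1_9 = 450; x0_10 = 122; y0_10 = 188; x1_10 = 230; y1_10 = 234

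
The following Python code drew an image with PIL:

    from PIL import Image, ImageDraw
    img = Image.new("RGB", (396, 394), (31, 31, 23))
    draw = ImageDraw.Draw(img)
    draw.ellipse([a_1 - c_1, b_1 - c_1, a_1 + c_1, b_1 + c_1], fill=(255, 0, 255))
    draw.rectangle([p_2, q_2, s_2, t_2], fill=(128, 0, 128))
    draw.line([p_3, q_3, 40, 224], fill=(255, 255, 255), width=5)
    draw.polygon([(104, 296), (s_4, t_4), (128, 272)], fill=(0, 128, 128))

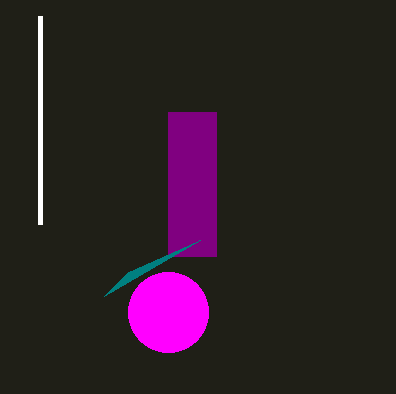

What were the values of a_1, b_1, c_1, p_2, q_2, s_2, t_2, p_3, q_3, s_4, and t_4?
a_1 = 168, b_1 = 312, c_1 = 40, p_2 = 168, q_2 = 112, s_2 = 216, t_2 = 256, p_3 = 40, q_3 = 16, s_4 = 200, t_4 = 240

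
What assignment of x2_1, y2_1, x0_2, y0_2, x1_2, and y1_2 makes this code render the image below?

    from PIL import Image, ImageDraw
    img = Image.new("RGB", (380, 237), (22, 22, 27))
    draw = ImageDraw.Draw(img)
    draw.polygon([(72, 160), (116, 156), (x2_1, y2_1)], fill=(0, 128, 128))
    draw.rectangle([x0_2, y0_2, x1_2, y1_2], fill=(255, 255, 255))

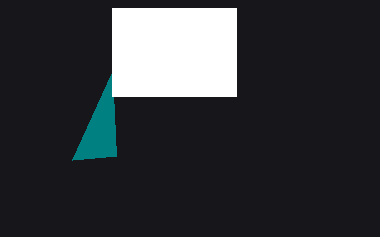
x2_1 = 112, y2_1 = 72, x0_2 = 112, y0_2 = 8, x1_2 = 236, y1_2 = 96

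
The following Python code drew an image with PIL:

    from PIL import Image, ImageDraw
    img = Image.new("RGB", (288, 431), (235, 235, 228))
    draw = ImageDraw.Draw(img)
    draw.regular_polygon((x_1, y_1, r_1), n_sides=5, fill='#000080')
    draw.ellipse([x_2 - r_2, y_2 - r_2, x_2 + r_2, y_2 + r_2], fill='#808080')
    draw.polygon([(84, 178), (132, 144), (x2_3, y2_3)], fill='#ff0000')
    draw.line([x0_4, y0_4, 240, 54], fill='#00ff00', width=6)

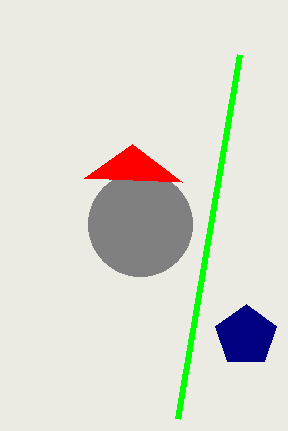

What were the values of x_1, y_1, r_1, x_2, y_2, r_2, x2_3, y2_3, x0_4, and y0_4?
x_1 = 246, y_1 = 336, r_1 = 32, x_2 = 140, y_2 = 224, r_2 = 52, x2_3 = 182, y2_3 = 182, x0_4 = 178, y0_4 = 418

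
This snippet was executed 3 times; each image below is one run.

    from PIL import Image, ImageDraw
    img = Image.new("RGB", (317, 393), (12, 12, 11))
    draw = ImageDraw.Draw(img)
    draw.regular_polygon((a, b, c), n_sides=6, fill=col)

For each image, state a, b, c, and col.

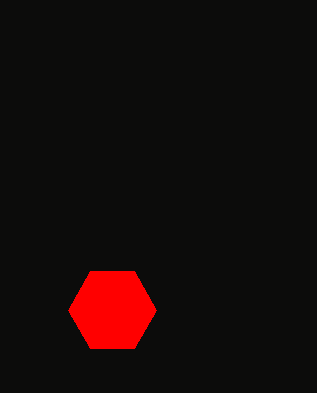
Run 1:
a = 112, b = 310, c = 44, col = 'red'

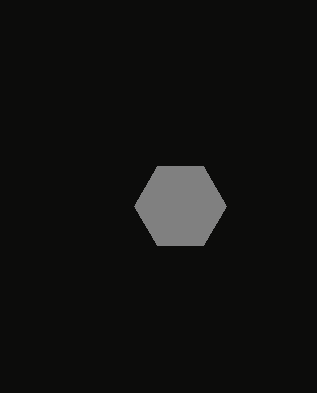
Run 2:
a = 180; b = 206; c = 46; col = 'gray'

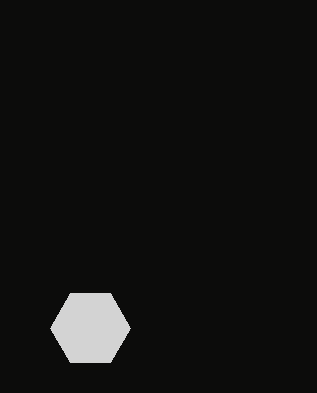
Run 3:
a = 90, b = 328, c = 40, col = 'lightgray'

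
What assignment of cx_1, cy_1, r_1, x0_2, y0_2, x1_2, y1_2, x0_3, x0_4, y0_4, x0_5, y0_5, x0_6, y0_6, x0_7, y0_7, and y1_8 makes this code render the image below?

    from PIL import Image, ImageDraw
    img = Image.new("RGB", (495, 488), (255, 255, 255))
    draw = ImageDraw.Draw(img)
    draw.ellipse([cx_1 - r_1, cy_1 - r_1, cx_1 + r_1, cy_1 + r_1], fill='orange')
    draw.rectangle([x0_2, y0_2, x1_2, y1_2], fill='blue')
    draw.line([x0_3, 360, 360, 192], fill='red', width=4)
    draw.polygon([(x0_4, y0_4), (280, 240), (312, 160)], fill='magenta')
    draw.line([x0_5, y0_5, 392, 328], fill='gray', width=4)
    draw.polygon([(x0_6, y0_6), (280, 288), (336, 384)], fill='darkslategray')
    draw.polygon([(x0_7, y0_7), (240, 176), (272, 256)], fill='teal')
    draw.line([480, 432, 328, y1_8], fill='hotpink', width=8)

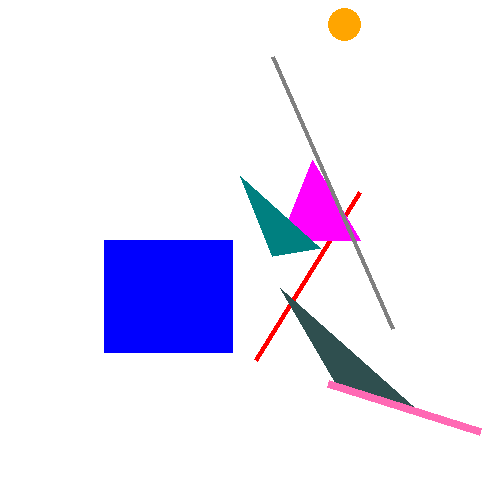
cx_1 = 344
cy_1 = 24
r_1 = 16
x0_2 = 104
y0_2 = 240
x1_2 = 232
y1_2 = 352
x0_3 = 256
x0_4 = 360
y0_4 = 240
x0_5 = 272
y0_5 = 56
x0_6 = 424
y0_6 = 416
x0_7 = 320
y0_7 = 248
y1_8 = 384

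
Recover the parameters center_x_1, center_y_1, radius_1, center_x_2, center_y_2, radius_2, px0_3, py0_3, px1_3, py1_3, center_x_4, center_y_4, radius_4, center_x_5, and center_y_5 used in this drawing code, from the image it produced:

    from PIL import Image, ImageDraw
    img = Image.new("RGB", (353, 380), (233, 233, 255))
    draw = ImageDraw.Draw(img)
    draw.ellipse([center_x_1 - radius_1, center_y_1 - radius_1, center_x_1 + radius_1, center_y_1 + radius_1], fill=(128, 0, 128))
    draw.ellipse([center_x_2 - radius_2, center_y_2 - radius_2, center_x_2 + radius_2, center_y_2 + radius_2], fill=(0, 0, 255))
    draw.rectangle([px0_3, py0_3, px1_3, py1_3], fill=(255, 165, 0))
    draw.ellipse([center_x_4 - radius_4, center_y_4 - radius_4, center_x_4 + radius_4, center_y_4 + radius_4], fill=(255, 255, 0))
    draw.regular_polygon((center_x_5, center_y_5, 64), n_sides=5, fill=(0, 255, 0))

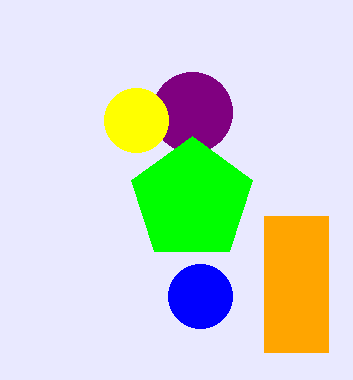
center_x_1 = 192
center_y_1 = 112
radius_1 = 40
center_x_2 = 200
center_y_2 = 296
radius_2 = 32
px0_3 = 264
py0_3 = 216
px1_3 = 328
py1_3 = 352
center_x_4 = 136
center_y_4 = 120
radius_4 = 32
center_x_5 = 192
center_y_5 = 200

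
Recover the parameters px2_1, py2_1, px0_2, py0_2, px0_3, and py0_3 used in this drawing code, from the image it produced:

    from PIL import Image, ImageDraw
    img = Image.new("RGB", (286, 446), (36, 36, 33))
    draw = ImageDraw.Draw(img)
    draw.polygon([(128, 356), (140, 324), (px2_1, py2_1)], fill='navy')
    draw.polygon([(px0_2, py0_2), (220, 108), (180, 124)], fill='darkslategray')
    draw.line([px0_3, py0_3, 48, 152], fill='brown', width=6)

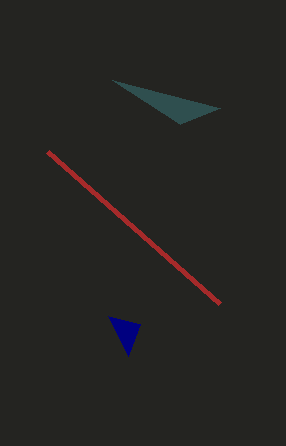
px2_1 = 108, py2_1 = 316, px0_2 = 112, py0_2 = 80, px0_3 = 220, py0_3 = 304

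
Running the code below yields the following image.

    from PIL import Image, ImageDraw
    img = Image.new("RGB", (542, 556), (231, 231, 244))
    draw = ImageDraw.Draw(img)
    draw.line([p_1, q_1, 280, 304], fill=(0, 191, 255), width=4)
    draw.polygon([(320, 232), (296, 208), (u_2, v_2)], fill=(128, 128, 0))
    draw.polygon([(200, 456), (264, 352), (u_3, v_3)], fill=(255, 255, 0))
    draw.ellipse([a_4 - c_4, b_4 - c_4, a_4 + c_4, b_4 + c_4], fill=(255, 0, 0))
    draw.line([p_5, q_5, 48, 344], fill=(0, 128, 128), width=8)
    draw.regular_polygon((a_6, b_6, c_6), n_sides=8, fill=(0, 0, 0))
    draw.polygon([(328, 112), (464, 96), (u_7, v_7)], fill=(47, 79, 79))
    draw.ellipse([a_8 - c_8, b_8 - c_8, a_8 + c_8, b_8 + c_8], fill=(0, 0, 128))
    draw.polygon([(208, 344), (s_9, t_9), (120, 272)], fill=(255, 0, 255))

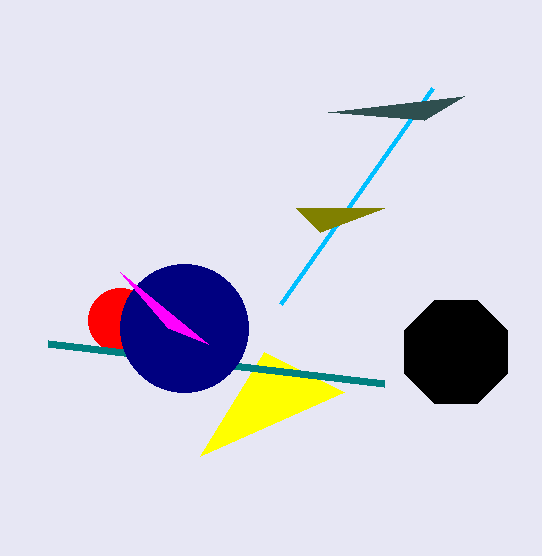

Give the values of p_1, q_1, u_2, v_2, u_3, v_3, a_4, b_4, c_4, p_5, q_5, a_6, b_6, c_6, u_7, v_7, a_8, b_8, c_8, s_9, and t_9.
p_1 = 432, q_1 = 88, u_2 = 384, v_2 = 208, u_3 = 344, v_3 = 392, a_4 = 120, b_4 = 320, c_4 = 32, p_5 = 384, q_5 = 384, a_6 = 456, b_6 = 352, c_6 = 56, u_7 = 424, v_7 = 120, a_8 = 184, b_8 = 328, c_8 = 64, s_9 = 168, t_9 = 328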